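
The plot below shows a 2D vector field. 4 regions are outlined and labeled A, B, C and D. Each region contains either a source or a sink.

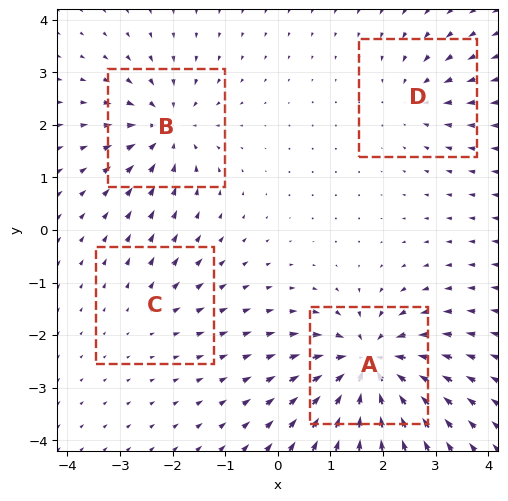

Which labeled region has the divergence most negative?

Divergence at each region's feature centre — A: about -9, B: about -6, C: about +3, D: about -4. Region A is most negative.

A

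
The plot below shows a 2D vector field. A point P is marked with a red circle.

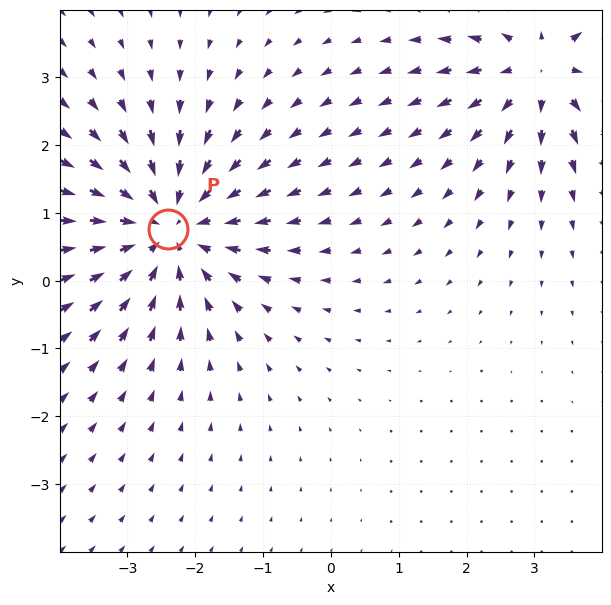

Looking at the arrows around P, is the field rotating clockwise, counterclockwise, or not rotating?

not rotating

Near P at (-2.4, 0.8) the arrows show no circulation. The curl there is ≈0.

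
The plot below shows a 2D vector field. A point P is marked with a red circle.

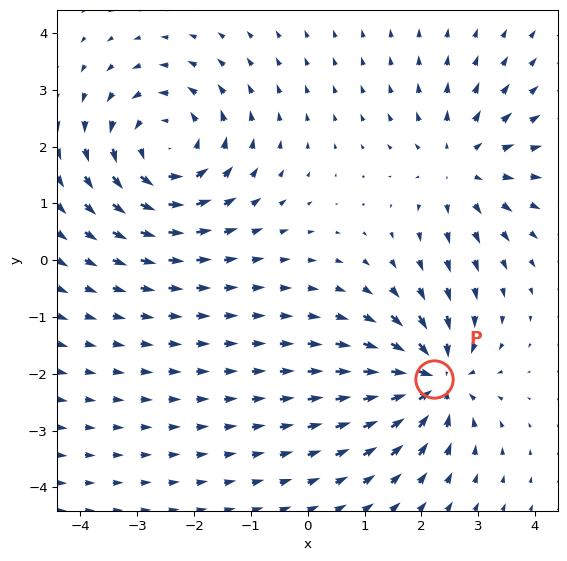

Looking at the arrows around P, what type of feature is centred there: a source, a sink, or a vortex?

sink

At P (2.2, -2.1) the arrows converge inward. Divergence about -6, curl ≈0 — negative divergence with near-zero curl is a sink.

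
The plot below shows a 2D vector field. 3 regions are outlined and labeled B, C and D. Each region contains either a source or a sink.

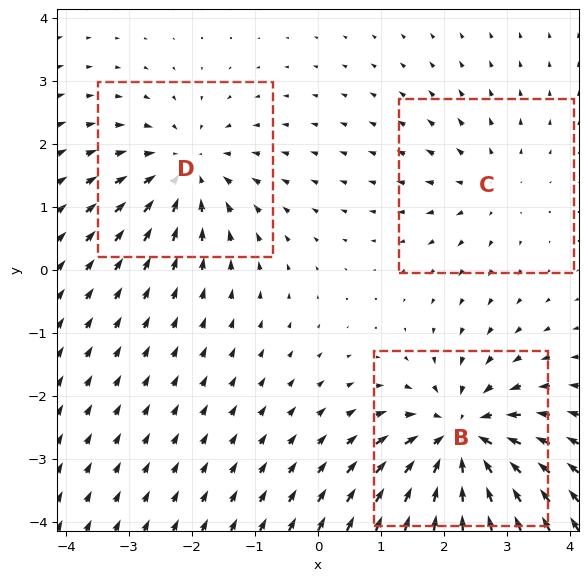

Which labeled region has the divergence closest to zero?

C

Divergence at each region's feature centre — B: about -5, C: about +2, D: about -3. Region C is closest to zero.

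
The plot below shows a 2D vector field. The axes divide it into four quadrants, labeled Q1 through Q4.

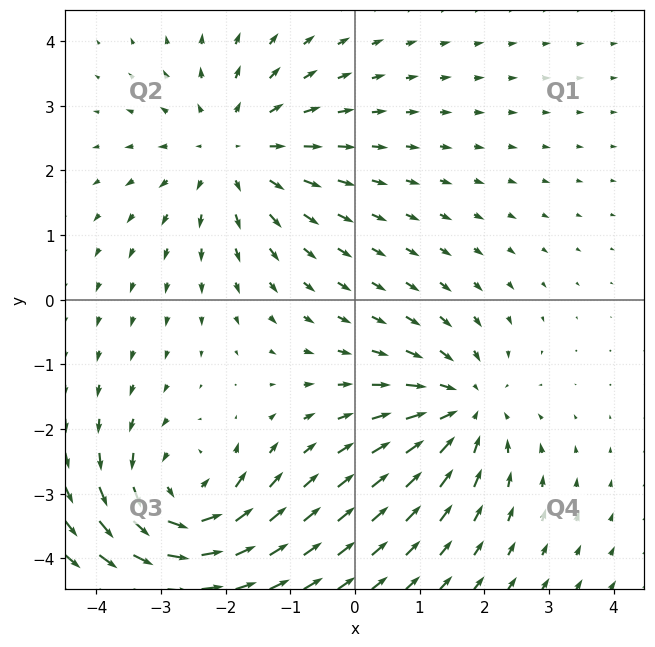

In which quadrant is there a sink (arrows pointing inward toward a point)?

The sink sits at approximately (1.7, -1.7), which lies in quadrant Q4. The divergence there is about -4, negative as expected for a sink.

Q4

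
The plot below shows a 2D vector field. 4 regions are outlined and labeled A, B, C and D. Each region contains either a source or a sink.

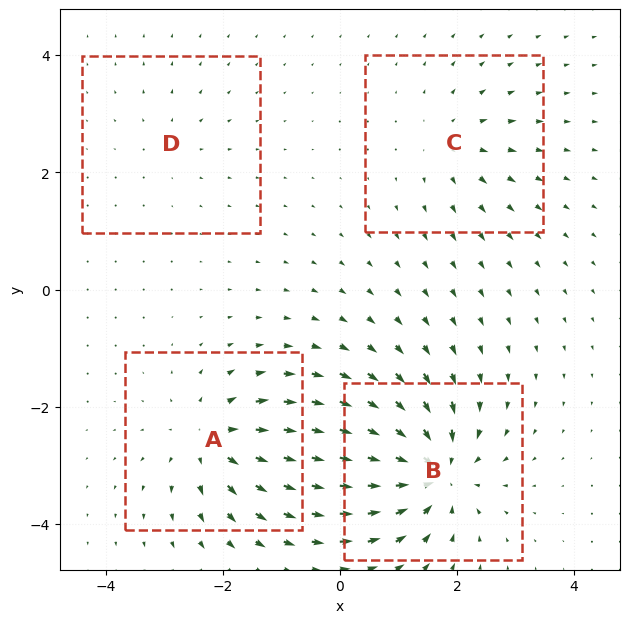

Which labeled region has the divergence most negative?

B

Divergence at each region's feature centre — A: about +6, B: about -8, C: about +4, D: about +2. Region B is most negative.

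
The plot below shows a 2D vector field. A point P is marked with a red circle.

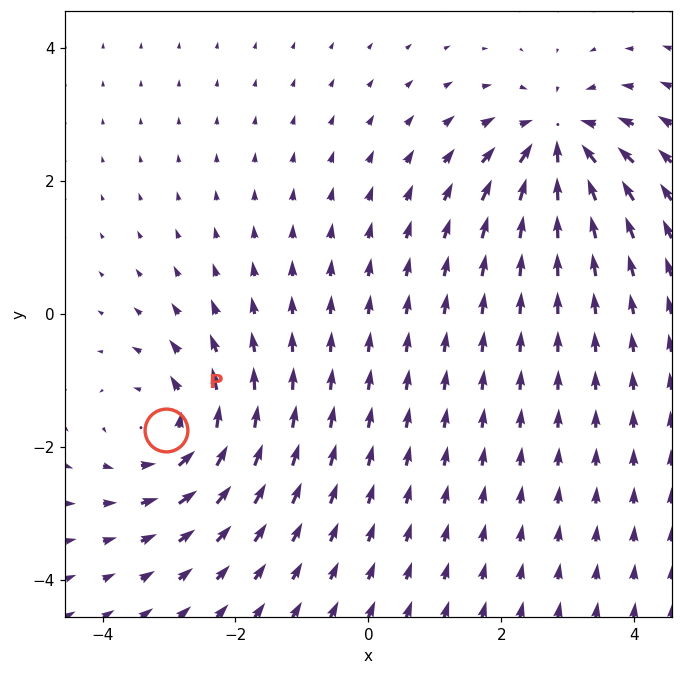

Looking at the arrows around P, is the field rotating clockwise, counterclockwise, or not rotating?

Near P at (-3.0, -1.8) the arrows circulate counterclockwise. The curl (z-component) there is about +5; positive curl means counterclockwise rotation.

counterclockwise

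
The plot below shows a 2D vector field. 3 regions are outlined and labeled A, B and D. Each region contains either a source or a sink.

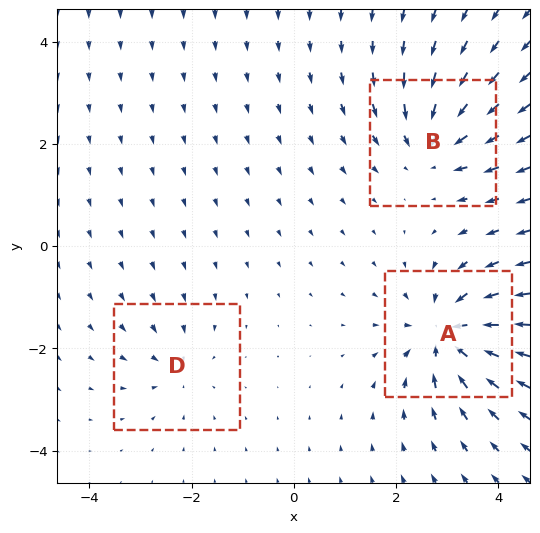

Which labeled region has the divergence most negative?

Divergence at each region's feature centre — A: about -6, B: about -4, D: about -3. Region A is most negative.

A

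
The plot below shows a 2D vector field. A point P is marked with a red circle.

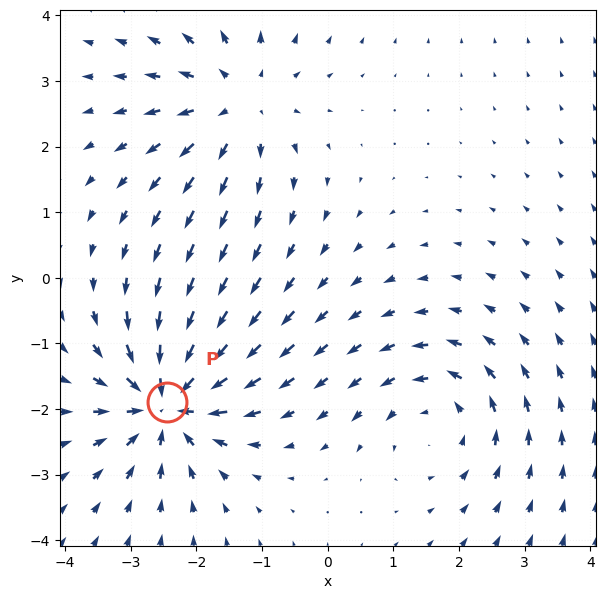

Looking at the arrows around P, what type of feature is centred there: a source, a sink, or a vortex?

At P (-2.4, -1.9) the arrows converge inward. Divergence about -6, curl ≈0 — negative divergence with near-zero curl is a sink.

sink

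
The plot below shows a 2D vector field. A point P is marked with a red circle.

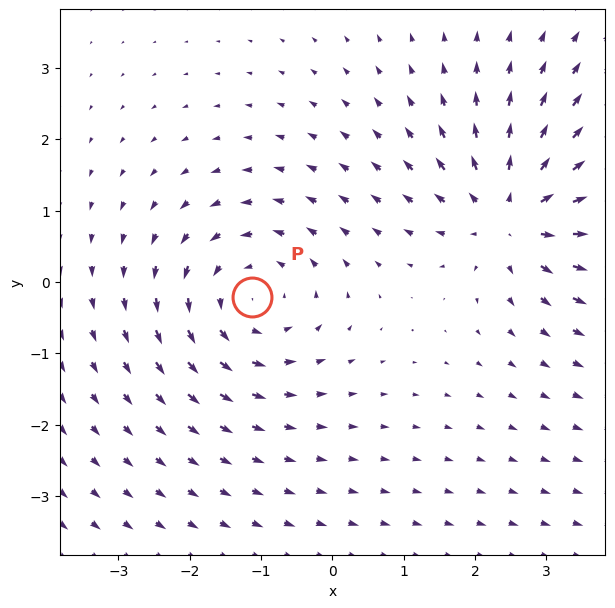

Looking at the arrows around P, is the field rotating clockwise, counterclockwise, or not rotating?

counterclockwise

Near P at (-1.1, -0.2) the arrows circulate counterclockwise. The curl (z-component) there is about +3; positive curl means counterclockwise rotation.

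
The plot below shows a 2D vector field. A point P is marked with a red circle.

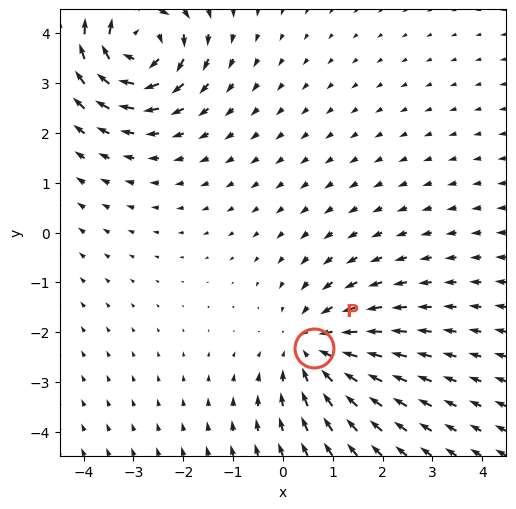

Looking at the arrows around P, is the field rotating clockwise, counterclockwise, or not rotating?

not rotating

Near P at (0.6, -2.3) the arrows show no circulation. The curl there is ≈0.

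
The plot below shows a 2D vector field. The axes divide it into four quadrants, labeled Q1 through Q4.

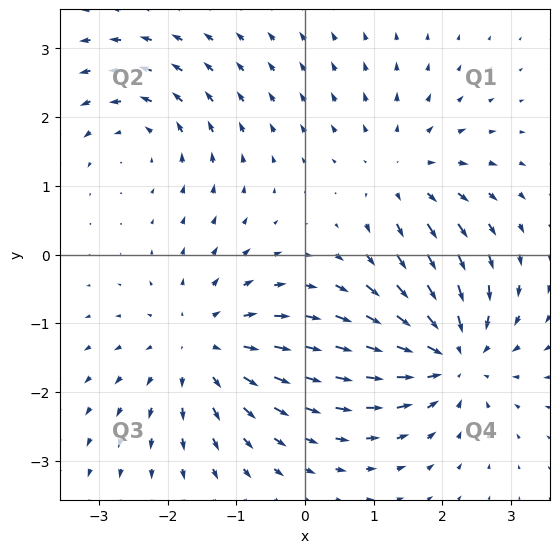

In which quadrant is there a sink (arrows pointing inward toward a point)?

The sink sits at approximately (2.1, -1.4), which lies in quadrant Q4. The divergence there is about -5, negative as expected for a sink.

Q4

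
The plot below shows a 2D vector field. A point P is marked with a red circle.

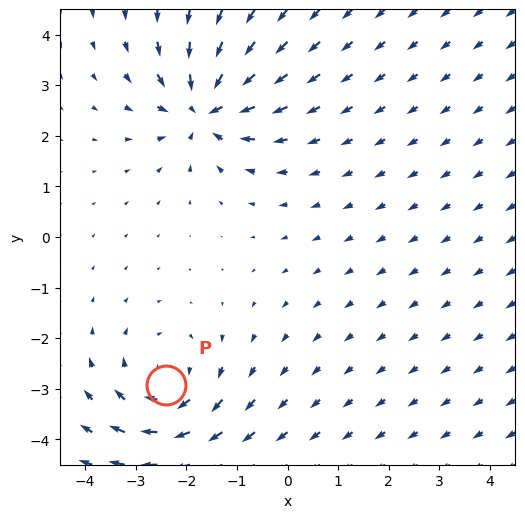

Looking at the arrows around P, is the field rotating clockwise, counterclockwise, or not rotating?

Near P at (-2.4, -2.9) the arrows circulate clockwise. The curl (z-component) there is about -3; negative curl means clockwise rotation.

clockwise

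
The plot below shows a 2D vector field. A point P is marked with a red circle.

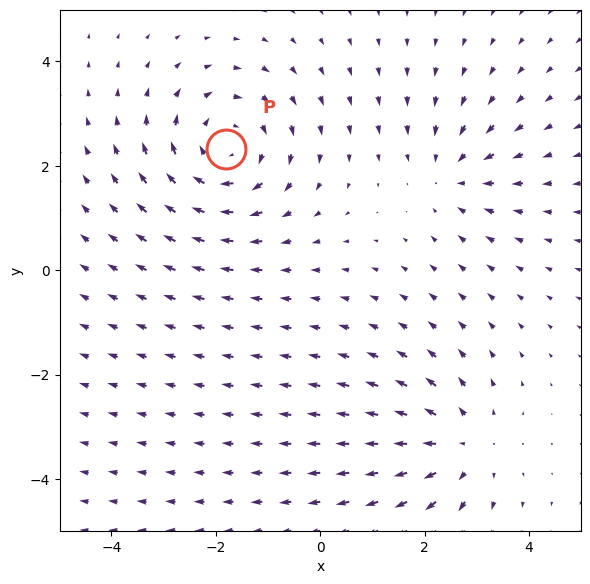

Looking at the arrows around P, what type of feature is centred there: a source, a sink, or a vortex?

At P (-1.8, 2.3) the arrows circulate clockwise. Divergence ≈0, curl about -4 — near-zero divergence with nonzero curl is a vortex.

vortex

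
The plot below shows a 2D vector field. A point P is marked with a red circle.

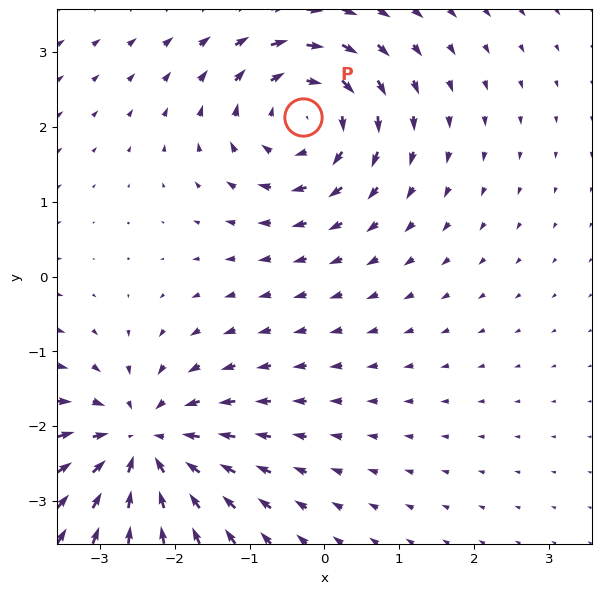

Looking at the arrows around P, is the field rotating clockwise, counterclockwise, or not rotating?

clockwise

Near P at (-0.3, 2.1) the arrows circulate clockwise. The curl (z-component) there is about -4; negative curl means clockwise rotation.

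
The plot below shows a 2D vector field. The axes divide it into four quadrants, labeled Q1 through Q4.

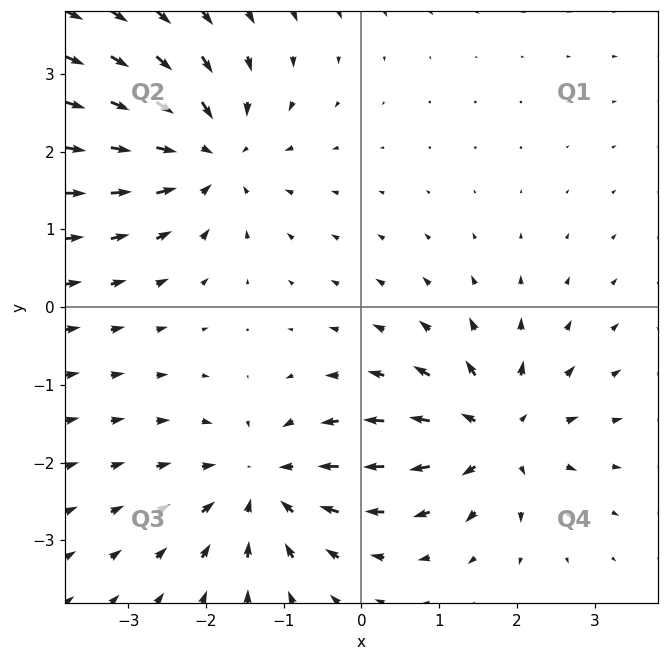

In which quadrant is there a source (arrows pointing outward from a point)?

Q4

The source sits at approximately (1.7, -1.6), which lies in quadrant Q4. The divergence there is about +5, positive as expected for a source.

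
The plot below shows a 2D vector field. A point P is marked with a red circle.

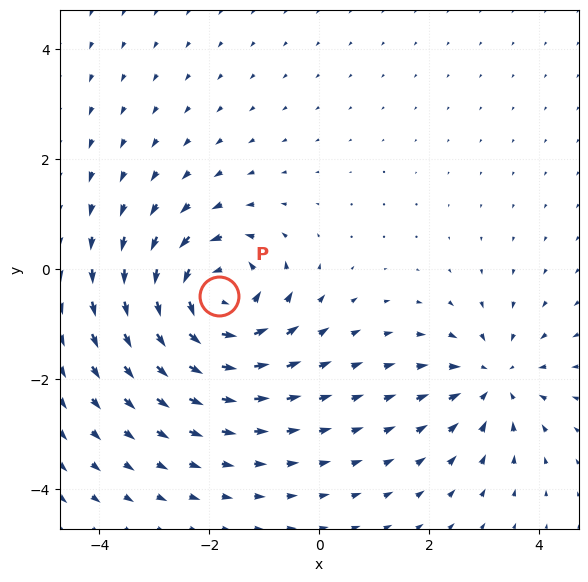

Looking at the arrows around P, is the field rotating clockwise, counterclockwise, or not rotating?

Near P at (-1.8, -0.5) the arrows circulate counterclockwise. The curl (z-component) there is about +5; positive curl means counterclockwise rotation.

counterclockwise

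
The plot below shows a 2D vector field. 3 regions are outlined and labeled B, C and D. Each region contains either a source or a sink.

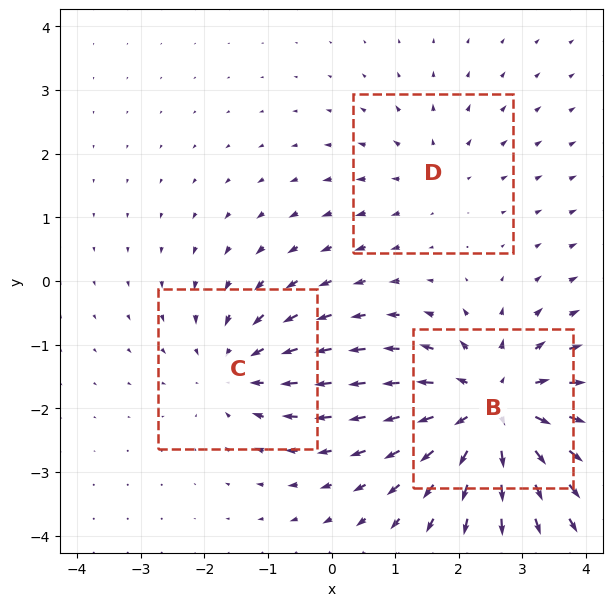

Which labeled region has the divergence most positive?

Divergence at each region's feature centre — B: about +5, C: about -3, D: about +2. Region B is most positive.

B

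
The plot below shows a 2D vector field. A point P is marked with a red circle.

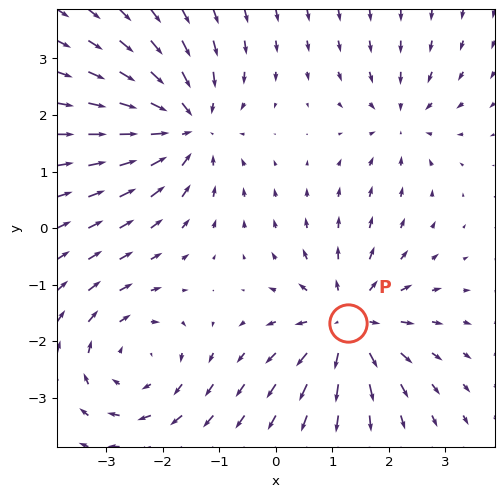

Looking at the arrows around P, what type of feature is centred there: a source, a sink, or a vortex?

source

At P (1.3, -1.7) the arrows spread outward. Divergence about +5, curl ≈0 — positive divergence with near-zero curl is a source.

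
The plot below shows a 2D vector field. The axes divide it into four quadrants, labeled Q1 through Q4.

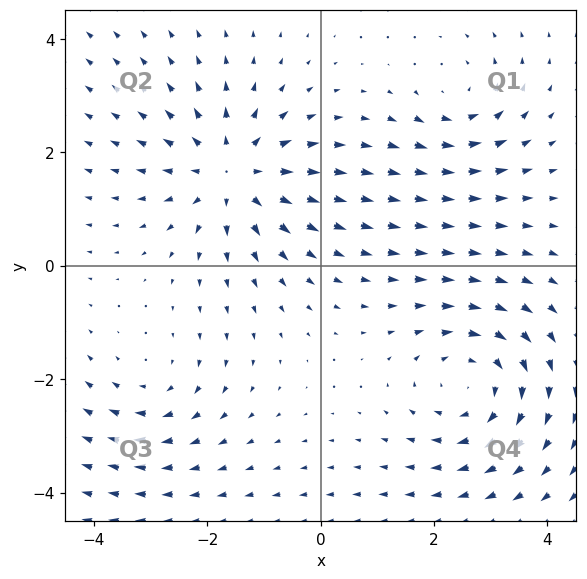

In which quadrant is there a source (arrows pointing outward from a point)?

The source sits at approximately (-1.5, 1.6), which lies in quadrant Q2. The divergence there is about +5, positive as expected for a source.

Q2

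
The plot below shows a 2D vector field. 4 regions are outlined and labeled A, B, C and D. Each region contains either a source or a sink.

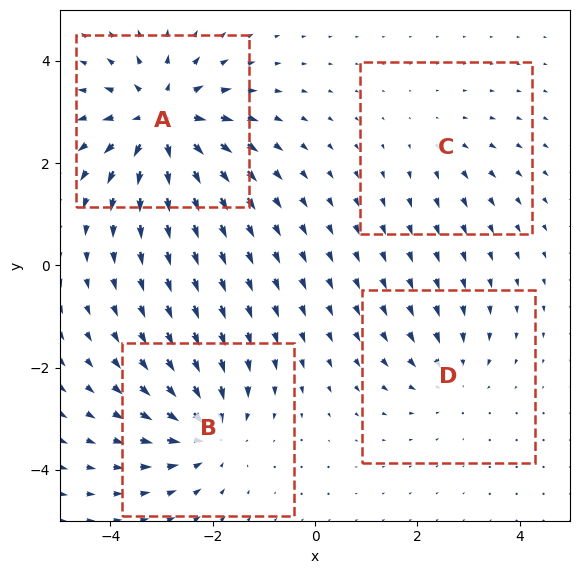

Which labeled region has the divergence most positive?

A

Divergence at each region's feature centre — A: about +7, B: about -5, C: about +2, D: about -3. Region A is most positive.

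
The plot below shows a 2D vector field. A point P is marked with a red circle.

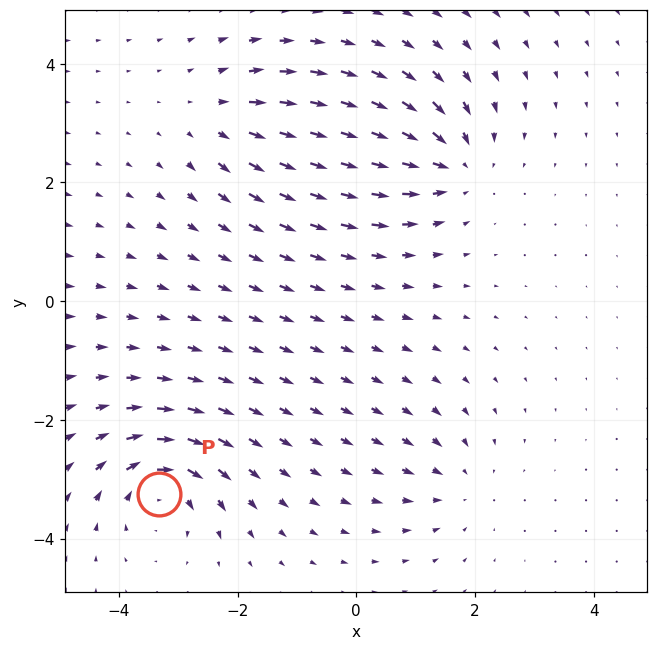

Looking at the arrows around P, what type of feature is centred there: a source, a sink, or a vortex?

At P (-3.3, -3.2) the arrows circulate clockwise. Divergence ≈0, curl about -6 — near-zero divergence with nonzero curl is a vortex.

vortex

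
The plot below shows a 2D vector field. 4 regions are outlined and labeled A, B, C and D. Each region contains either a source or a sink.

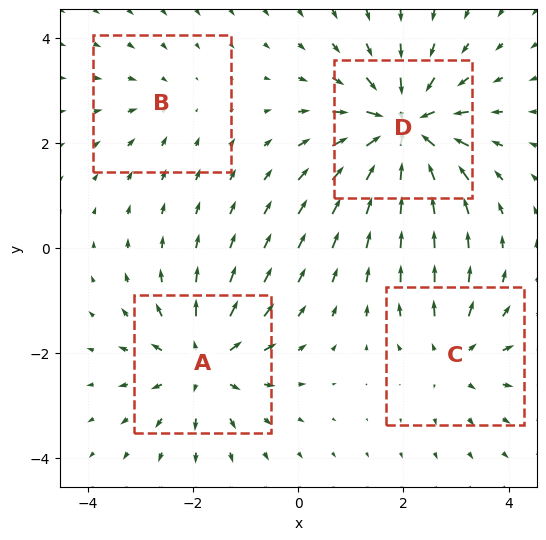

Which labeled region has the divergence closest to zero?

B

Divergence at each region's feature centre — A: about +5, B: about -2, C: about +4, D: about -8. Region B is closest to zero.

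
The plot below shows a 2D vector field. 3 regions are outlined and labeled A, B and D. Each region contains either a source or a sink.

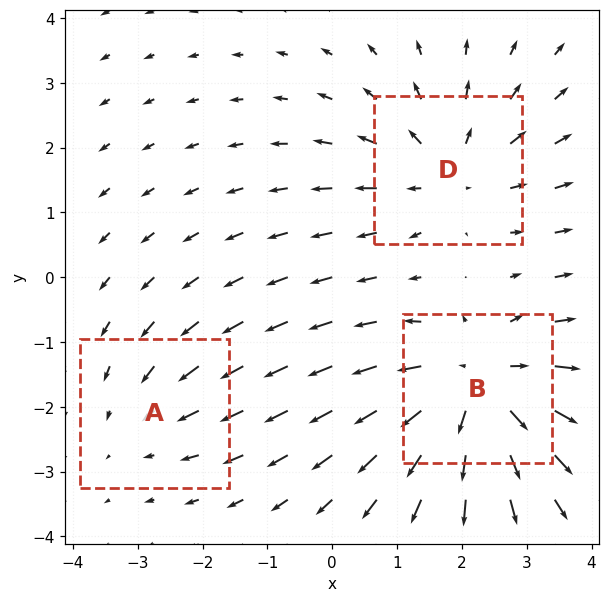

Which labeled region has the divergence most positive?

B

Divergence at each region's feature centre — A: about -2, B: about +4, D: about +3. Region B is most positive.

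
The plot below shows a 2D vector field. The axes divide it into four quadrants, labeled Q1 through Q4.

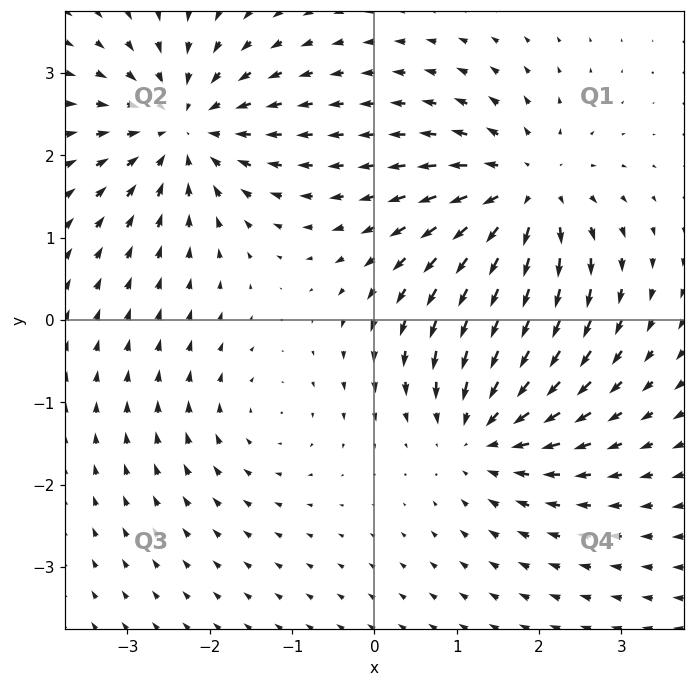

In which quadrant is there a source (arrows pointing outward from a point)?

The source sits at approximately (1.8, 1.5), which lies in quadrant Q1. The divergence there is about +6, positive as expected for a source.

Q1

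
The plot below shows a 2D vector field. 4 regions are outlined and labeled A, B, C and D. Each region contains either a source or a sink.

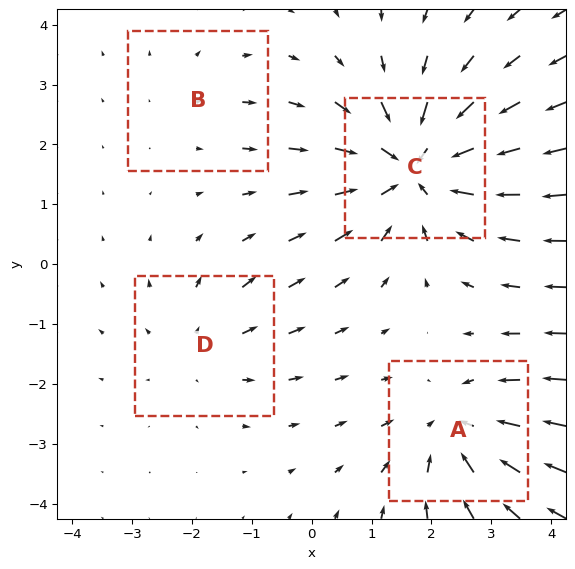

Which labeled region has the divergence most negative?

Divergence at each region's feature centre — A: about -4, B: about +2, C: about -6, D: about +3. Region C is most negative.

C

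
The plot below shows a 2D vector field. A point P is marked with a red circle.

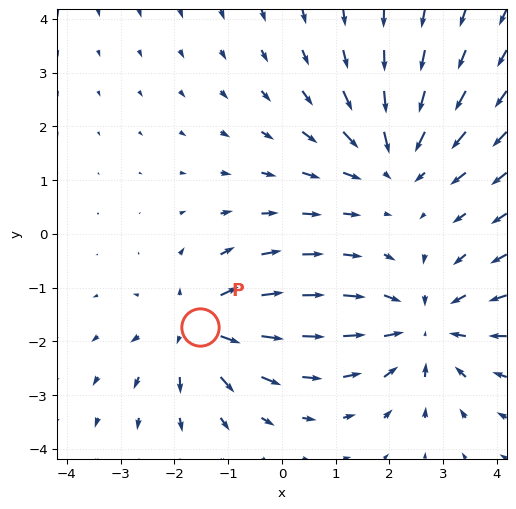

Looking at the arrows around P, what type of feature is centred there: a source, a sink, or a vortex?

At P (-1.5, -1.7) the arrows spread outward. Divergence about +4, curl ≈0 — positive divergence with near-zero curl is a source.

source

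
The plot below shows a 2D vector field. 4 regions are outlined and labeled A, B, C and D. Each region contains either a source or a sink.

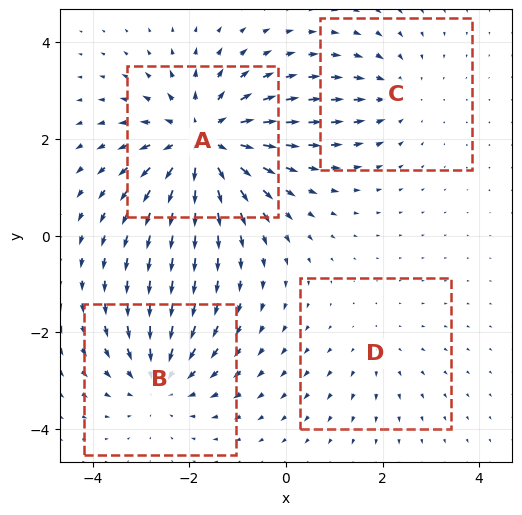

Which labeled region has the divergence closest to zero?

Divergence at each region's feature centre — A: about +6, B: about -4, C: about -3, D: about +2. Region D is closest to zero.

D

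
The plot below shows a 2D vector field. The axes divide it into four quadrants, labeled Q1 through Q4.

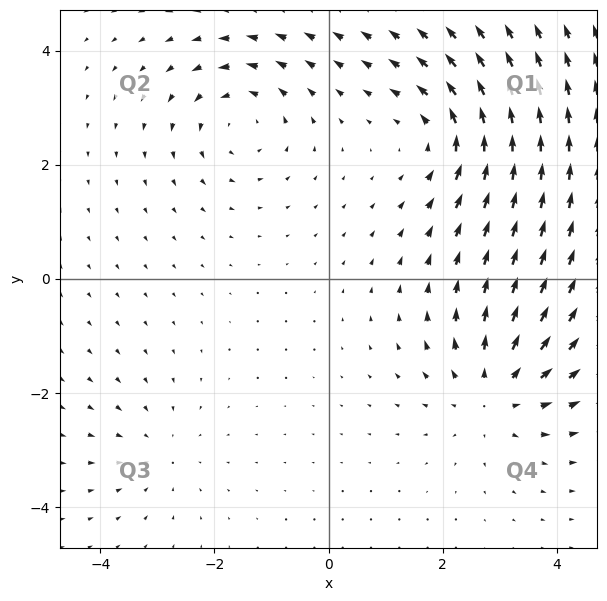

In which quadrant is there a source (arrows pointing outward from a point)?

The source sits at approximately (2.9, -2.0), which lies in quadrant Q4. The divergence there is about +4, positive as expected for a source.

Q4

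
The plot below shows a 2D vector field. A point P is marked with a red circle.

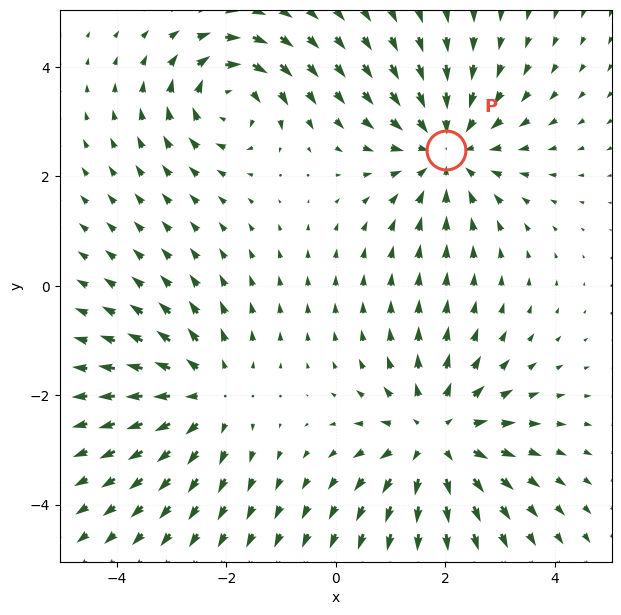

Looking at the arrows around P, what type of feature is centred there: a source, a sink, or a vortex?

sink

At P (2.0, 2.5) the arrows converge inward. Divergence about -4, curl ≈0 — negative divergence with near-zero curl is a sink.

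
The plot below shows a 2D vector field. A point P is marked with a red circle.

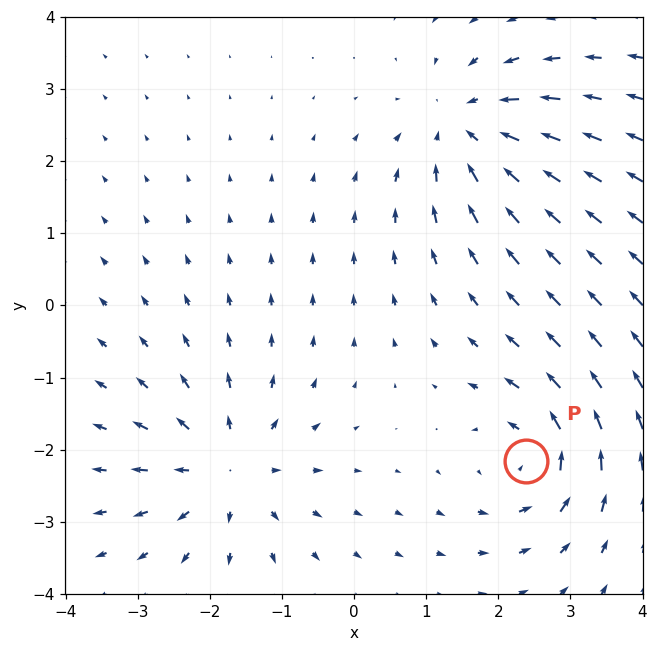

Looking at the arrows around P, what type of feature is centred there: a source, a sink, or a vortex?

At P (2.4, -2.2) the arrows circulate counterclockwise. Divergence ≈0, curl about +5 — near-zero divergence with nonzero curl is a vortex.

vortex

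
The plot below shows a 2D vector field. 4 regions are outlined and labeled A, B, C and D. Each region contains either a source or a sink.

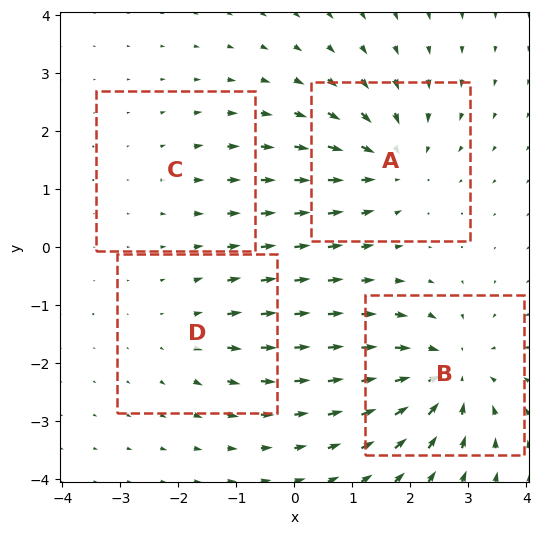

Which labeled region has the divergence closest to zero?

C

Divergence at each region's feature centre — A: about -5, B: about -6, C: about +2, D: about +3. Region C is closest to zero.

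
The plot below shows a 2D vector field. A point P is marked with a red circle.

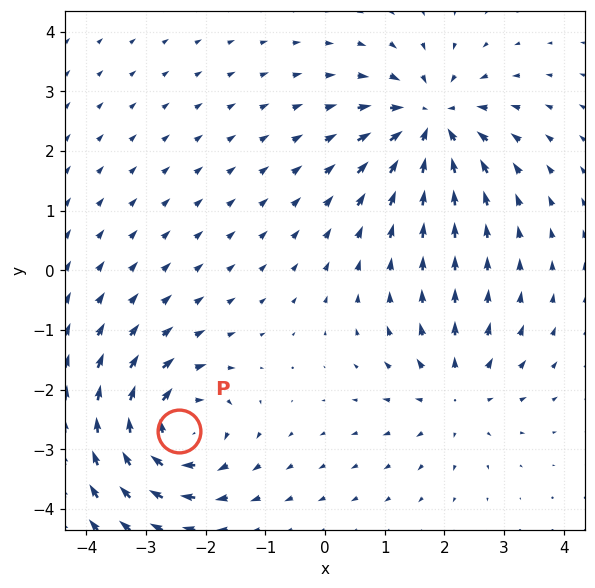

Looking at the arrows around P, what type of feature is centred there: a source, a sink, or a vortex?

At P (-2.5, -2.7) the arrows circulate clockwise. Divergence ≈0, curl about -5 — near-zero divergence with nonzero curl is a vortex.

vortex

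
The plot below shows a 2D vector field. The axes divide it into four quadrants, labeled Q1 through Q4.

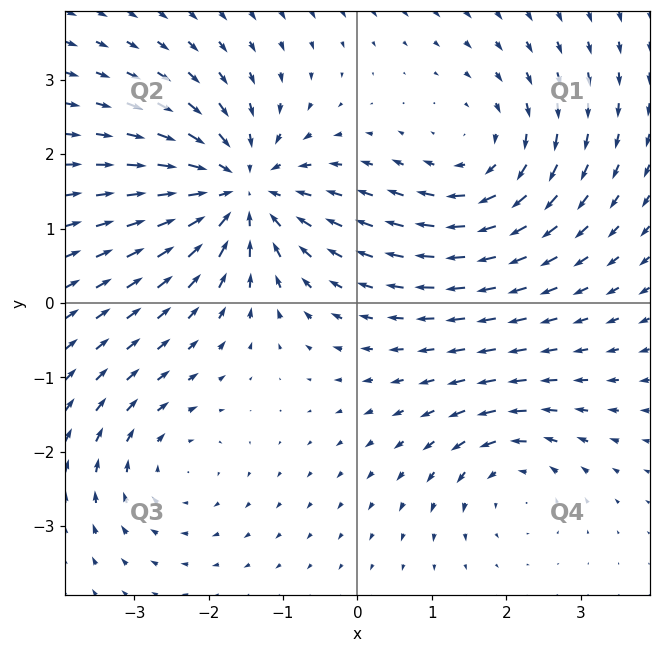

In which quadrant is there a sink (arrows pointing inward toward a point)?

The sink sits at approximately (-1.6, 1.5), which lies in quadrant Q2. The divergence there is about -6, negative as expected for a sink.

Q2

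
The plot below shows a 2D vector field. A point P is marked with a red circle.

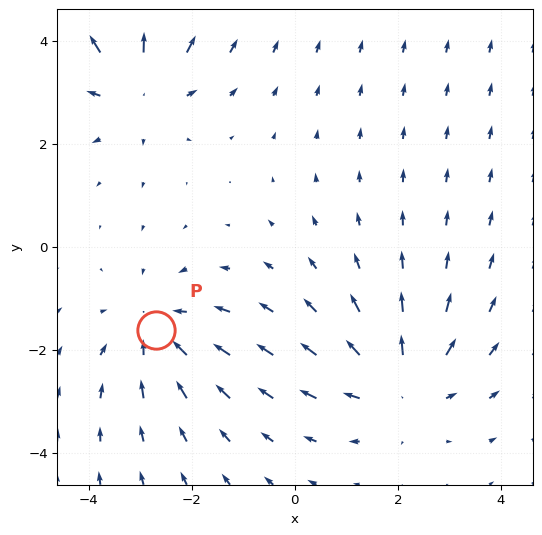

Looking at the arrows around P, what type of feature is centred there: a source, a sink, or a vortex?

sink

At P (-2.7, -1.6) the arrows converge inward. Divergence about -3, curl ≈0 — negative divergence with near-zero curl is a sink.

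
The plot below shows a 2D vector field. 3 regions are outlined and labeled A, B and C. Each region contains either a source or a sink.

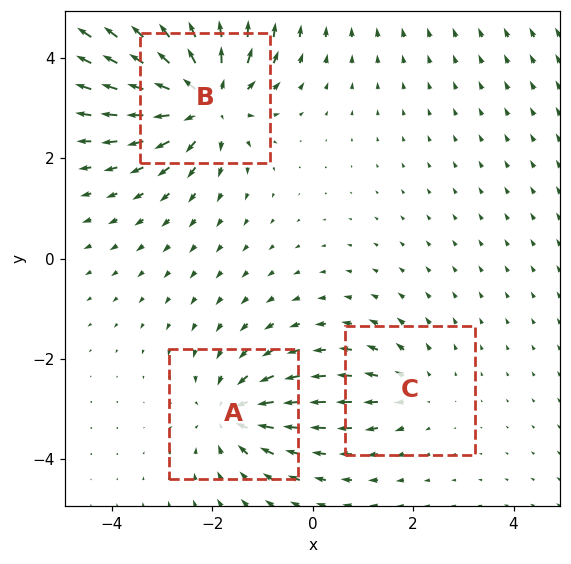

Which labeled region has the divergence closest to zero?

Divergence at each region's feature centre — A: about -3, B: about +5, C: about +2. Region C is closest to zero.

C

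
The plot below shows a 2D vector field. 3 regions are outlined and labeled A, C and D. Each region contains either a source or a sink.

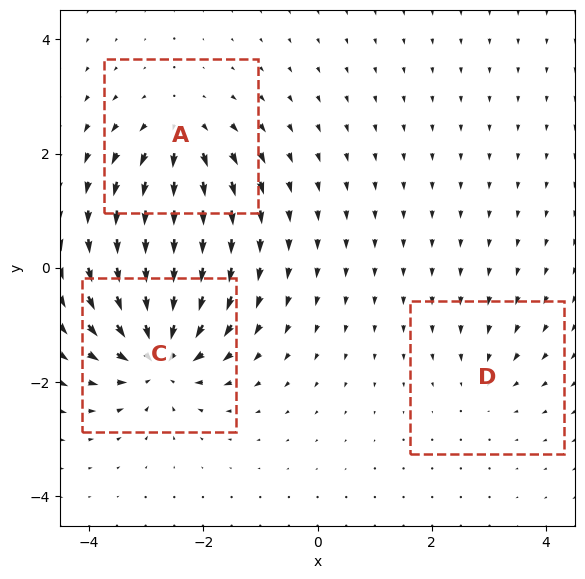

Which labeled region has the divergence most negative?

Divergence at each region's feature centre — A: about +4, C: about -7, D: about -2. Region C is most negative.

C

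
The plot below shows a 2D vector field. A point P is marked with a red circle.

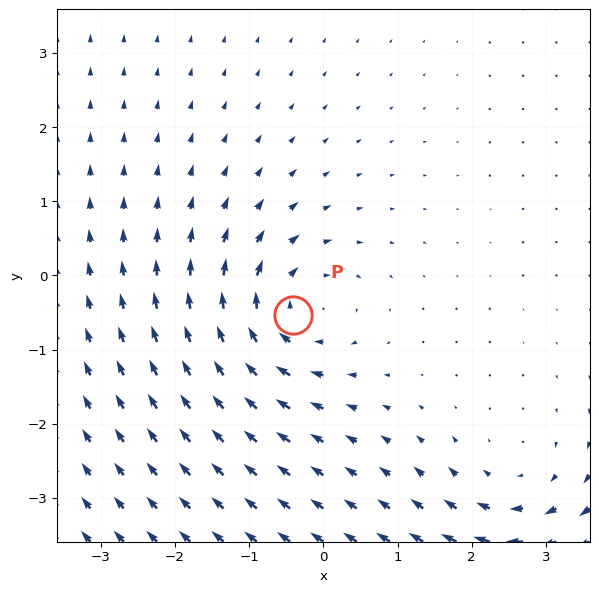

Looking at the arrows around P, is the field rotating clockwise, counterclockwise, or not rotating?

clockwise

Near P at (-0.4, -0.5) the arrows circulate clockwise. The curl (z-component) there is about -5; negative curl means clockwise rotation.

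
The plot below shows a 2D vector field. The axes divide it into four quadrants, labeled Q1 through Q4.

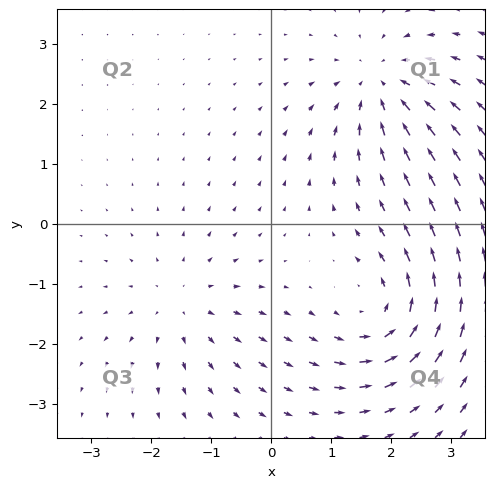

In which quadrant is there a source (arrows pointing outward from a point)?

Q3

The source sits at approximately (-1.5, -1.4), which lies in quadrant Q3. The divergence there is about +3, positive as expected for a source.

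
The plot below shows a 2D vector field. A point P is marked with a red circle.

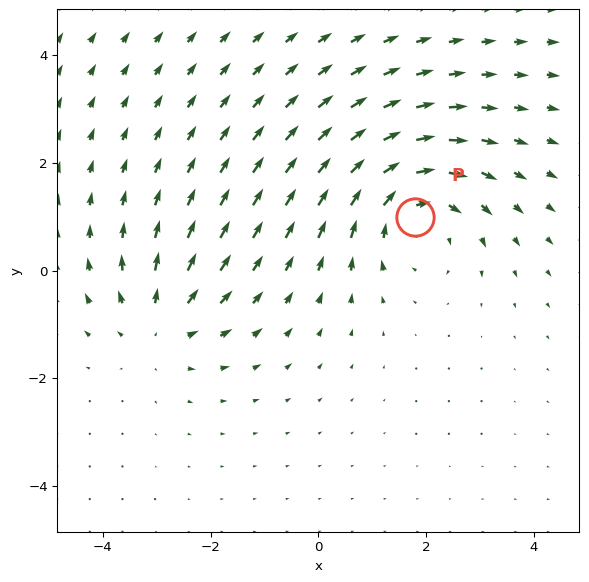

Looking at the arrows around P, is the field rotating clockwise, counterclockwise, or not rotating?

Near P at (1.8, 1.0) the arrows circulate clockwise. The curl (z-component) there is about -3; negative curl means clockwise rotation.

clockwise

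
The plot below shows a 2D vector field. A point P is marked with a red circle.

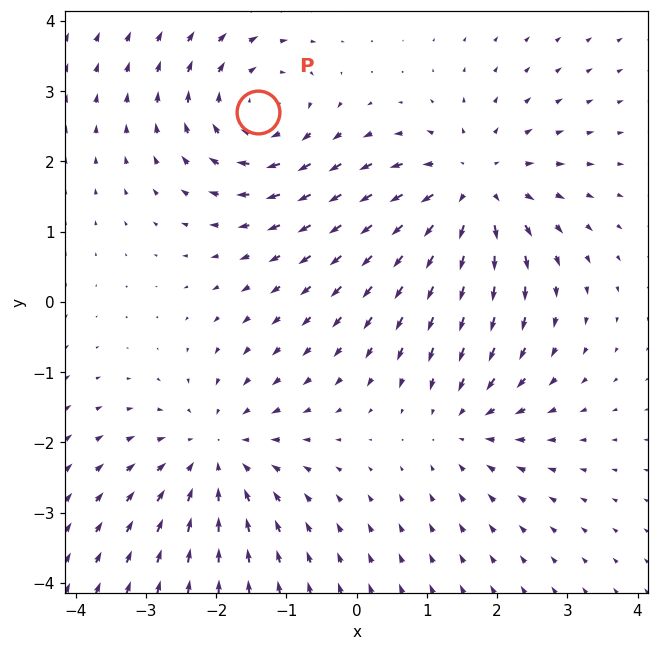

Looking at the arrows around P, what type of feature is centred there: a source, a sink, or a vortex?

vortex

At P (-1.4, 2.7) the arrows circulate clockwise. Divergence ≈0, curl about -4 — near-zero divergence with nonzero curl is a vortex.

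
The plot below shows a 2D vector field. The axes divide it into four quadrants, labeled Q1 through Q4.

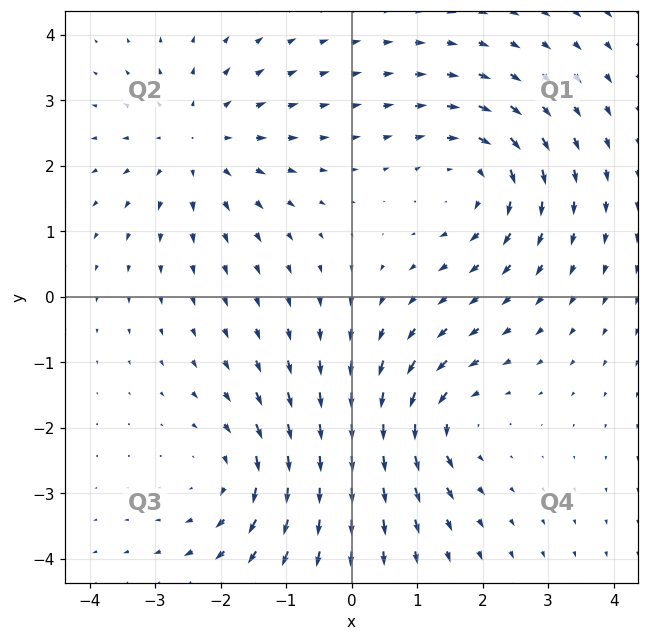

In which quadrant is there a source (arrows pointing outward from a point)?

Q2

The source sits at approximately (-2.4, 2.4), which lies in quadrant Q2. The divergence there is about +4, positive as expected for a source.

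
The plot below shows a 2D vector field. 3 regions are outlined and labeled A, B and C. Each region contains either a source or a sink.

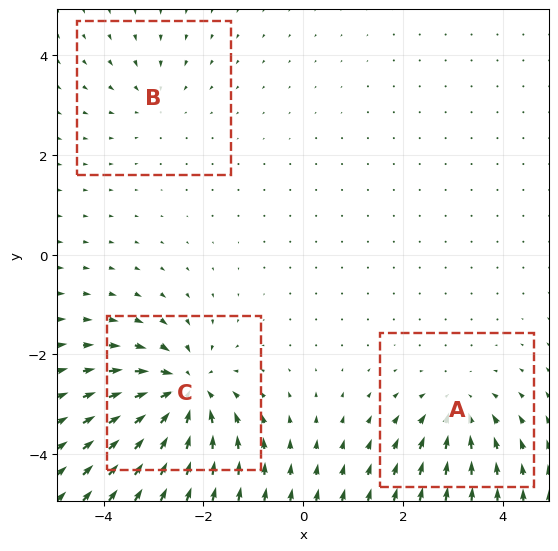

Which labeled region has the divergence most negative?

Divergence at each region's feature centre — A: about -3, B: about -2, C: about -6. Region C is most negative.

C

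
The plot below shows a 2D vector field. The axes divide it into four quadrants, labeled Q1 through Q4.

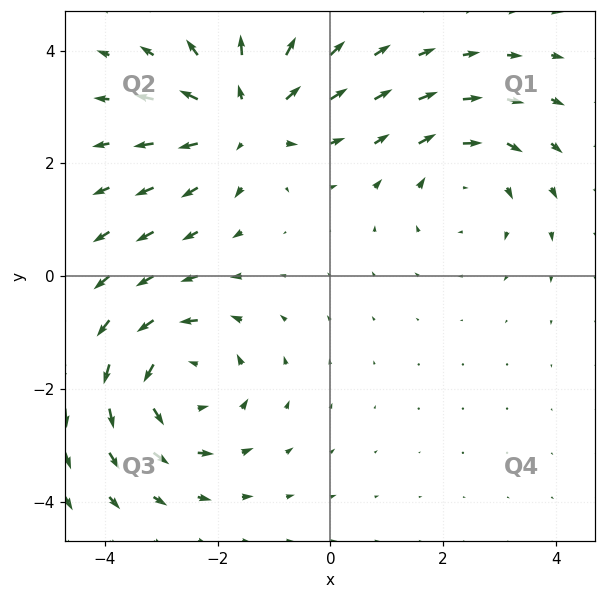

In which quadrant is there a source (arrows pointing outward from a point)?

The source sits at approximately (-1.5, 2.8), which lies in quadrant Q2. The divergence there is about +4, positive as expected for a source.

Q2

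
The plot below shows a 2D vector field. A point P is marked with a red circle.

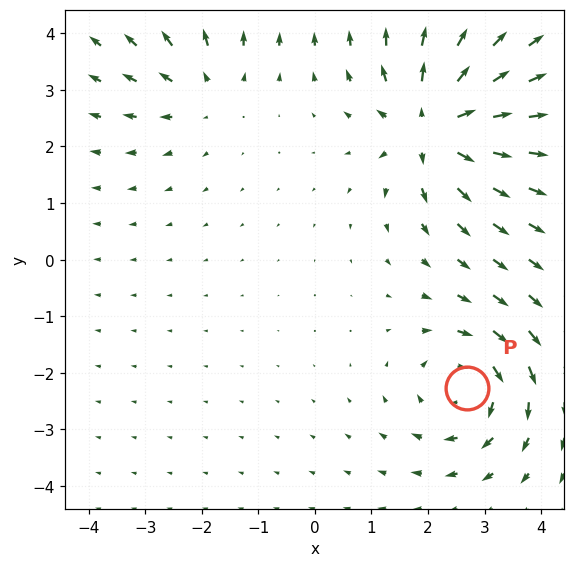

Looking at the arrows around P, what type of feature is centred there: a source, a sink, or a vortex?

At P (2.7, -2.3) the arrows circulate clockwise. Divergence ≈0, curl about -5 — near-zero divergence with nonzero curl is a vortex.

vortex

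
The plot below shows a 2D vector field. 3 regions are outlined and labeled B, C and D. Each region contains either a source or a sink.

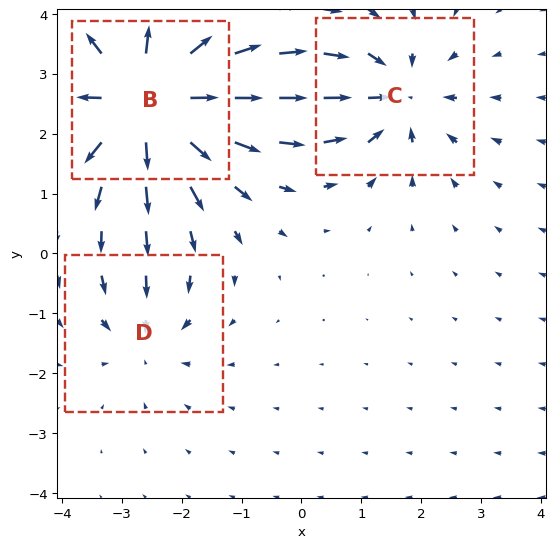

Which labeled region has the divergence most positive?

B

Divergence at each region's feature centre — B: about +6, C: about -4, D: about -3. Region B is most positive.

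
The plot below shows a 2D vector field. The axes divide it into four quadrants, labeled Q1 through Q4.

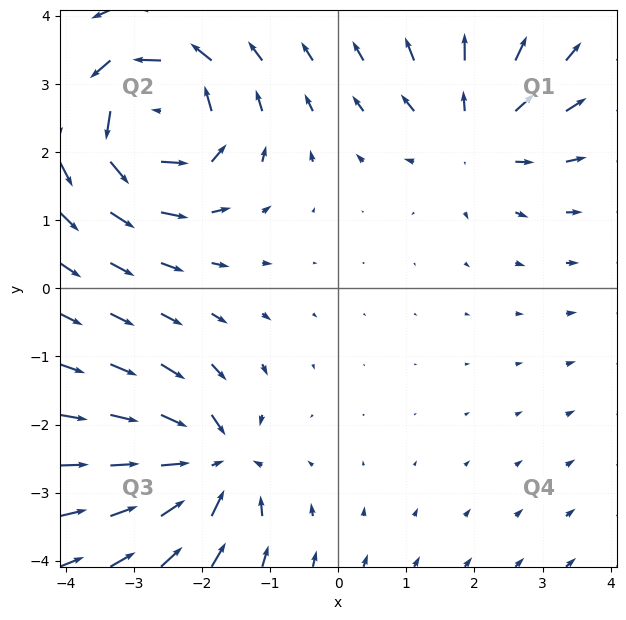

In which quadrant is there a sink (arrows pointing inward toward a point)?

Q3

The sink sits at approximately (-1.9, -2.6), which lies in quadrant Q3. The divergence there is about -5, negative as expected for a sink.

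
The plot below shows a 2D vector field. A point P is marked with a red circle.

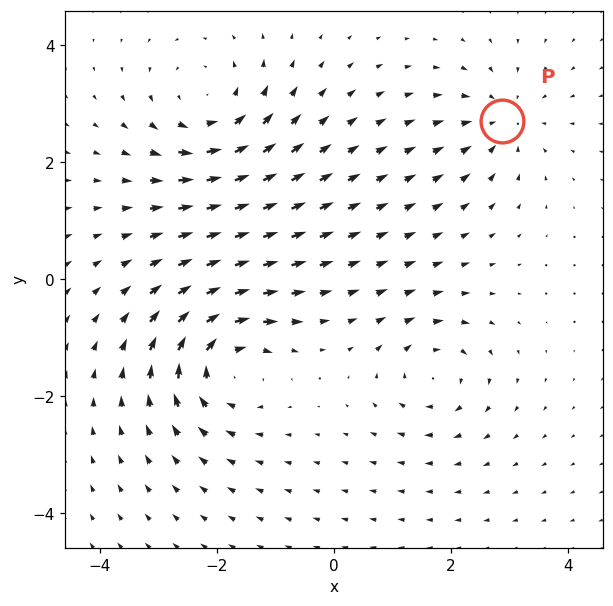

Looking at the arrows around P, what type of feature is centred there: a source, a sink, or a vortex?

At P (2.9, 2.7) the arrows converge inward. Divergence about -4, curl ≈0 — negative divergence with near-zero curl is a sink.

sink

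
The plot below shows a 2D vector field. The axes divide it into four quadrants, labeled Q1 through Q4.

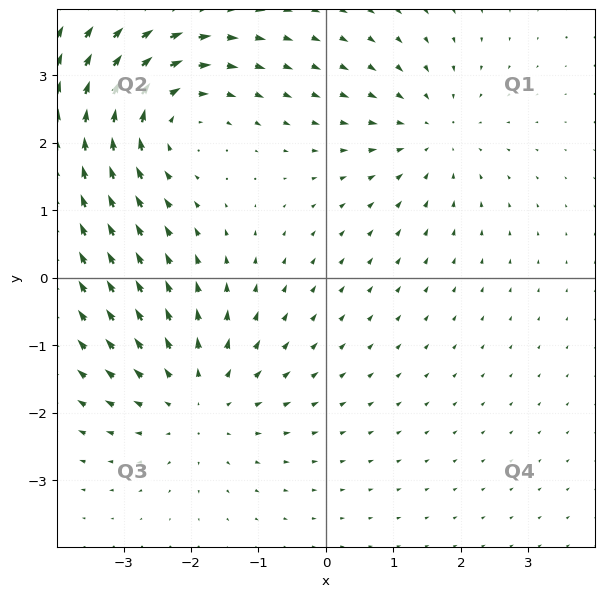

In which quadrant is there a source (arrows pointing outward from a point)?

Q3

The source sits at approximately (-1.9, -1.8), which lies in quadrant Q3. The divergence there is about +3, positive as expected for a source.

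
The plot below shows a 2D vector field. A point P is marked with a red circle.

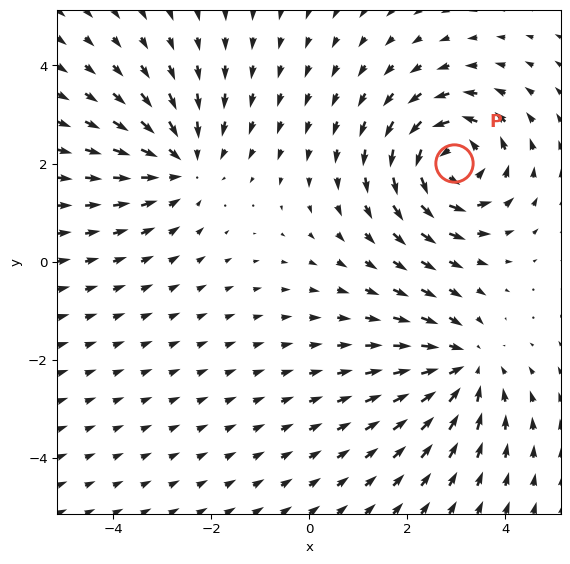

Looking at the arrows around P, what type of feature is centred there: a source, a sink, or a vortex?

At P (3.0, 2.0) the arrows circulate counterclockwise. Divergence ≈0, curl about +6 — near-zero divergence with nonzero curl is a vortex.

vortex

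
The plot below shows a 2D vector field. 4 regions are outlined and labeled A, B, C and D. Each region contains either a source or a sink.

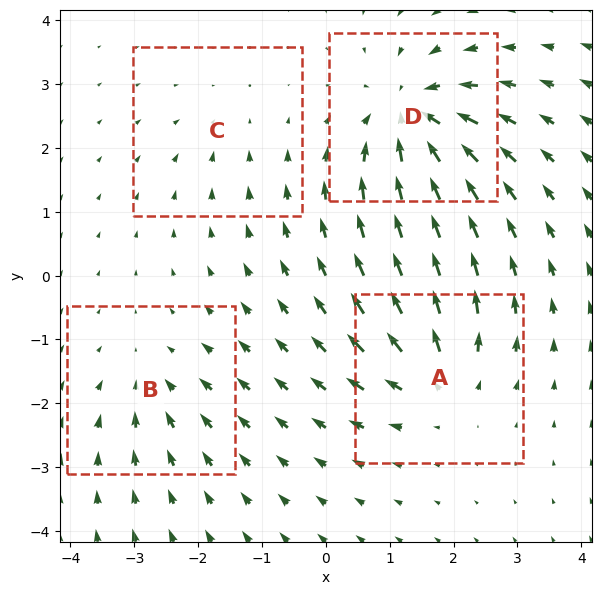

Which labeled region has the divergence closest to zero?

C

Divergence at each region's feature centre — A: about +6, B: about -4, C: about -2, D: about -8. Region C is closest to zero.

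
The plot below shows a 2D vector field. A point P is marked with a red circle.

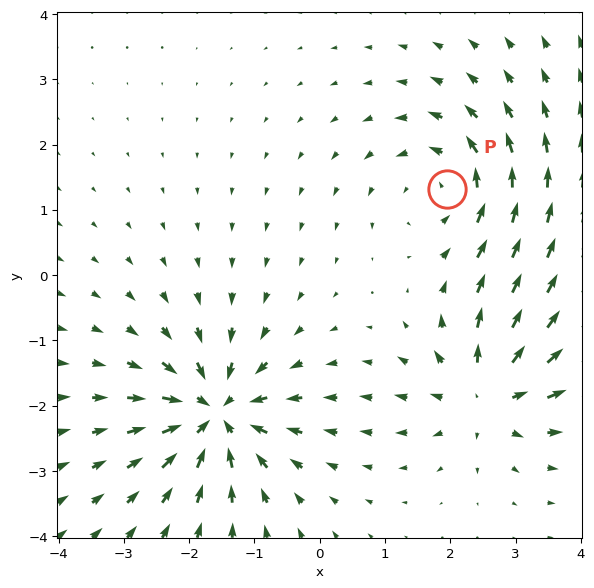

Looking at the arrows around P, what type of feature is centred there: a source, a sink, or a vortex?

At P (2.0, 1.3) the arrows circulate counterclockwise. Divergence ≈0, curl about +3 — near-zero divergence with nonzero curl is a vortex.

vortex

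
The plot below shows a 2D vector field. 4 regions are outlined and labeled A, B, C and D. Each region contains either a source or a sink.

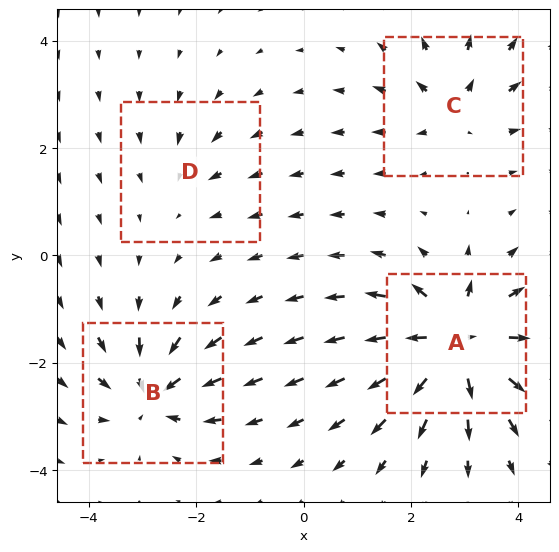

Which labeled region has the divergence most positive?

A

Divergence at each region's feature centre — A: about +9, B: about -6, C: about +4, D: about -2. Region A is most positive.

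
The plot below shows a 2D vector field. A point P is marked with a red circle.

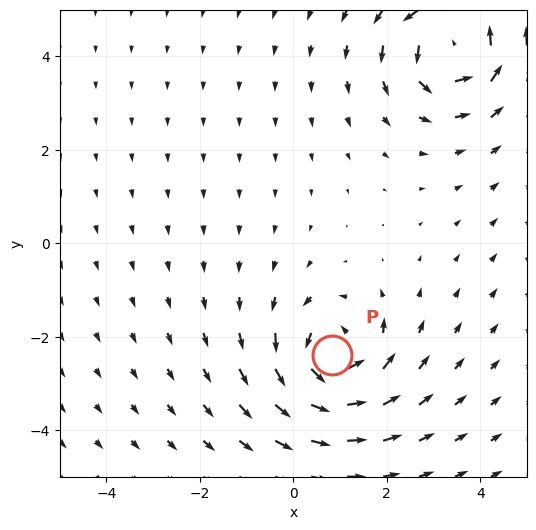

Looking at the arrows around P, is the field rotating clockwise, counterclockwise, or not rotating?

Near P at (0.8, -2.4) the arrows circulate counterclockwise. The curl (z-component) there is about +6; positive curl means counterclockwise rotation.

counterclockwise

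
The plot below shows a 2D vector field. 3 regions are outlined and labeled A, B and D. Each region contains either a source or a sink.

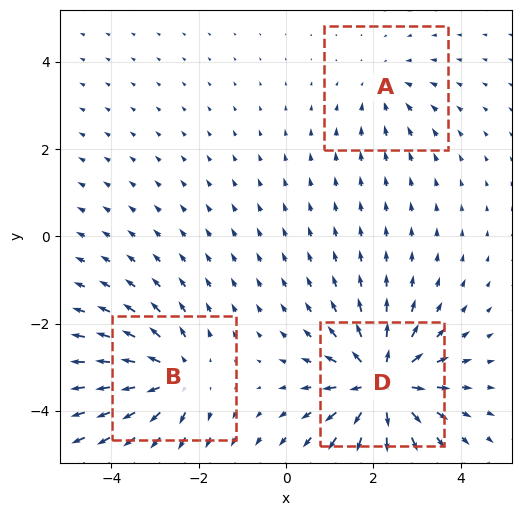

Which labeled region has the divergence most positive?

Divergence at each region's feature centre — A: about -2, B: about +4, D: about +5. Region D is most positive.

D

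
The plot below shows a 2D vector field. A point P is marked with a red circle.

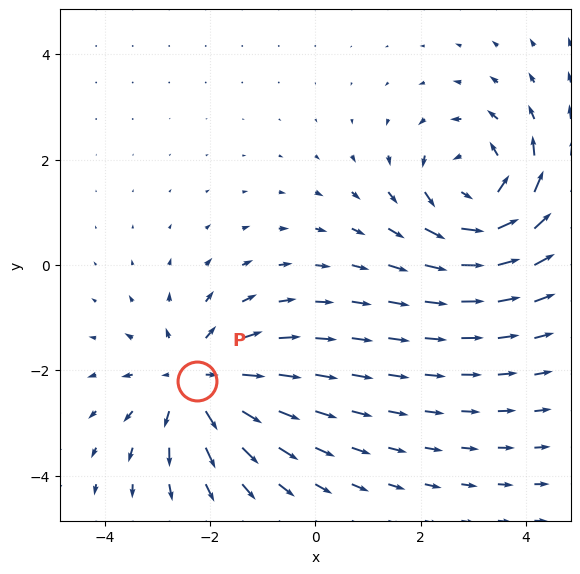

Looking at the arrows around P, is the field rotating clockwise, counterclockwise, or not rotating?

Near P at (-2.3, -2.2) the arrows show no circulation. The curl there is ≈0.

not rotating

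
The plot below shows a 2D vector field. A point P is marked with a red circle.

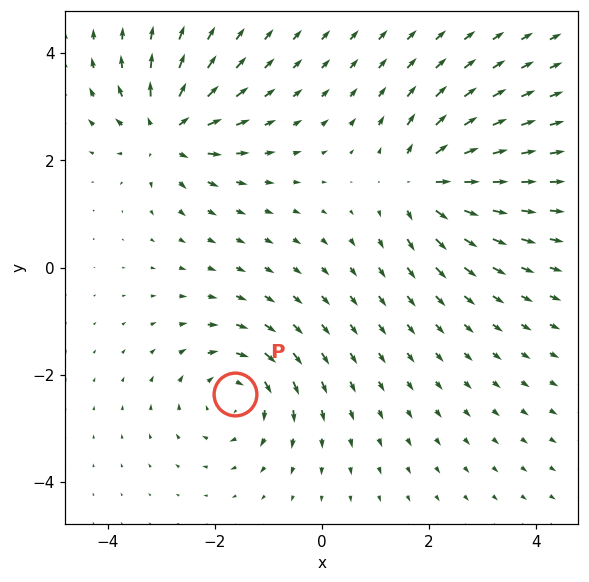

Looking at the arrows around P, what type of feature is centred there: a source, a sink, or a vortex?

At P (-1.6, -2.4) the arrows circulate clockwise. Divergence ≈0, curl about -5 — near-zero divergence with nonzero curl is a vortex.

vortex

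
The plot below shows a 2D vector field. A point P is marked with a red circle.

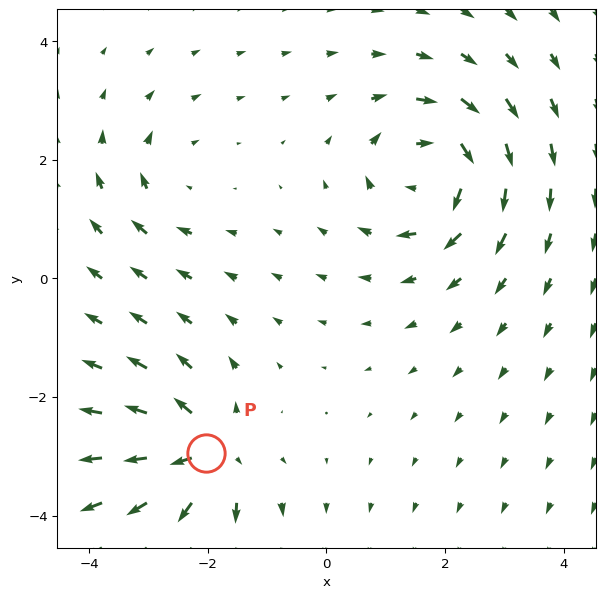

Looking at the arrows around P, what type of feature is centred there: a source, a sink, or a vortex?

source

At P (-2.0, -2.9) the arrows spread outward. Divergence about +6, curl ≈0 — positive divergence with near-zero curl is a source.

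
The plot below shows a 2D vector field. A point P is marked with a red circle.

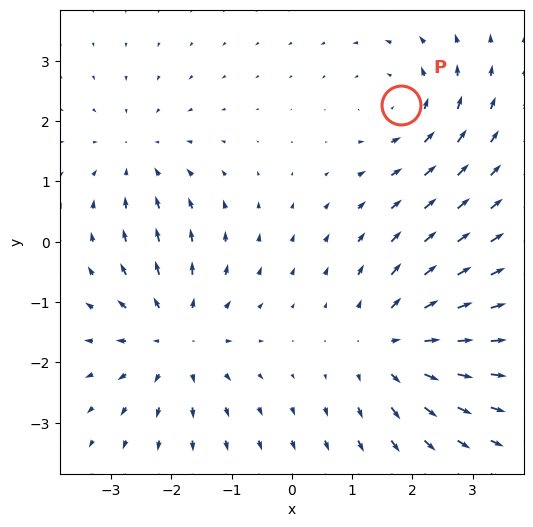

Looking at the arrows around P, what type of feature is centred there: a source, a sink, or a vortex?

At P (1.8, 2.3) the arrows circulate counterclockwise. Divergence ≈0, curl about +3 — near-zero divergence with nonzero curl is a vortex.

vortex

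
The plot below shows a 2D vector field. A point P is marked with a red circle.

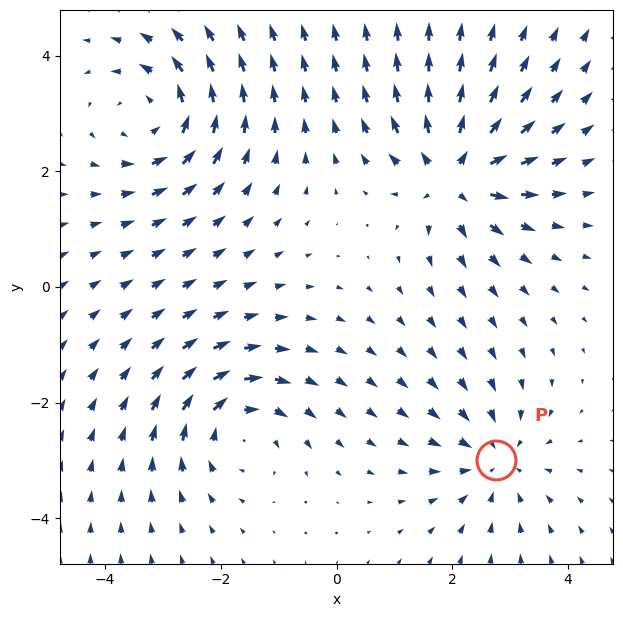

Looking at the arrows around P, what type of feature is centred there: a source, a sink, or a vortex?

sink

At P (2.8, -3.0) the arrows converge inward. Divergence about -4, curl ≈0 — negative divergence with near-zero curl is a sink.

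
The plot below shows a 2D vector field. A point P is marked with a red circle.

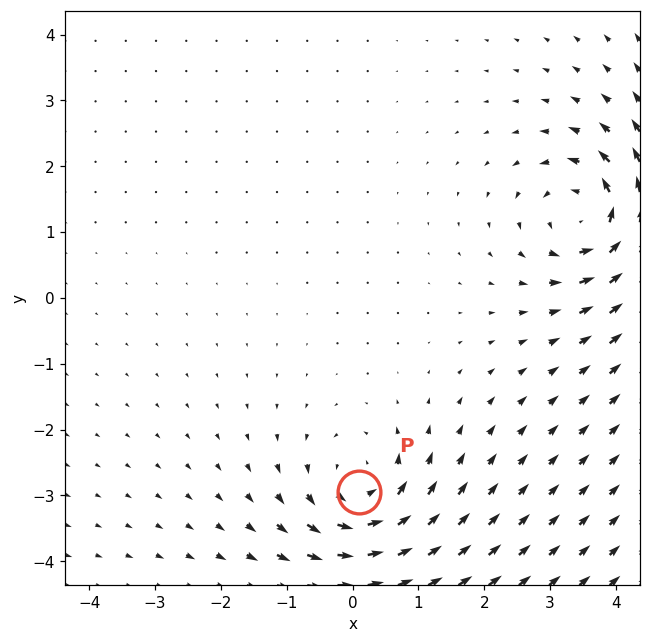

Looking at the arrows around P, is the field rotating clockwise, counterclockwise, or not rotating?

counterclockwise

Near P at (0.1, -2.9) the arrows circulate counterclockwise. The curl (z-component) there is about +4; positive curl means counterclockwise rotation.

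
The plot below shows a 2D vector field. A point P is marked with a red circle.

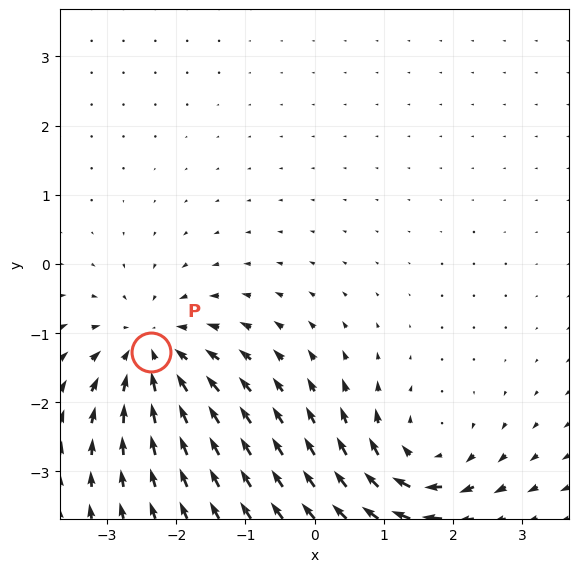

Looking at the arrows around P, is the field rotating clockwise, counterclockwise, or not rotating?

Near P at (-2.4, -1.3) the arrows show no circulation. The curl there is ≈0.

not rotating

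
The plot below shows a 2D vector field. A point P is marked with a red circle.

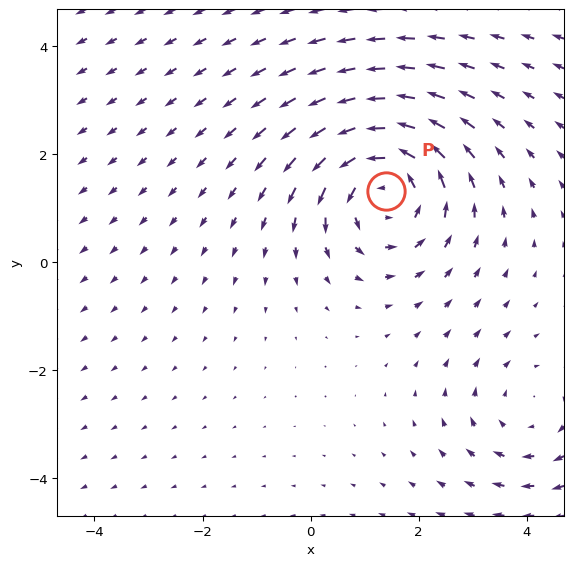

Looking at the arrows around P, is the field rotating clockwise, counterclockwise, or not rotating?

Near P at (1.4, 1.3) the arrows circulate counterclockwise. The curl (z-component) there is about +4; positive curl means counterclockwise rotation.

counterclockwise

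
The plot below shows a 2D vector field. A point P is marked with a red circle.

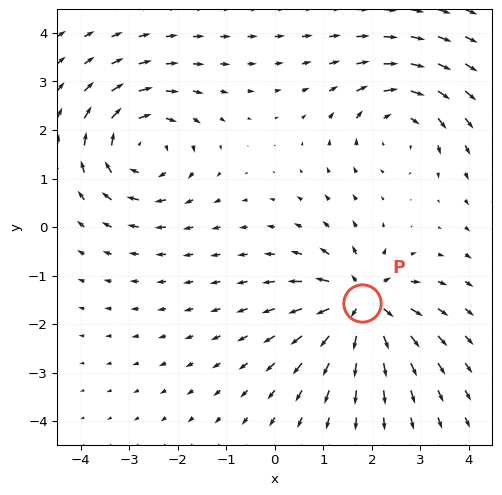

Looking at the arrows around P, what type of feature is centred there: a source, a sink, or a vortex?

At P (1.8, -1.6) the arrows spread outward. Divergence about +6, curl ≈0 — positive divergence with near-zero curl is a source.

source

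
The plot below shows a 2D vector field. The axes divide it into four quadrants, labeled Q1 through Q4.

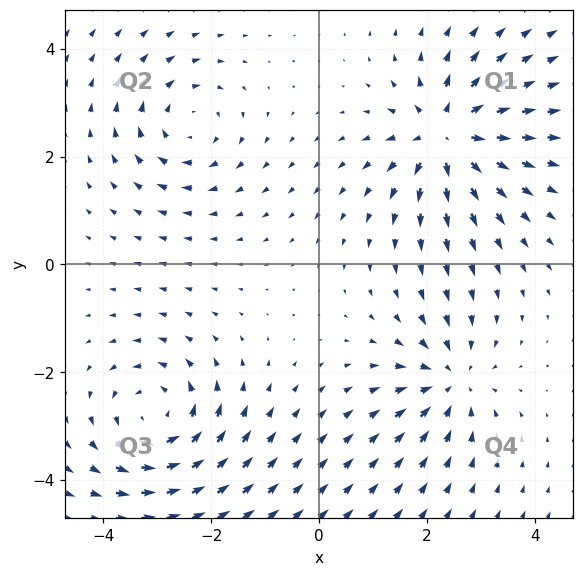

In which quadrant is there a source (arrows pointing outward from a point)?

The source sits at approximately (2.4, 2.4), which lies in quadrant Q1. The divergence there is about +6, positive as expected for a source.

Q1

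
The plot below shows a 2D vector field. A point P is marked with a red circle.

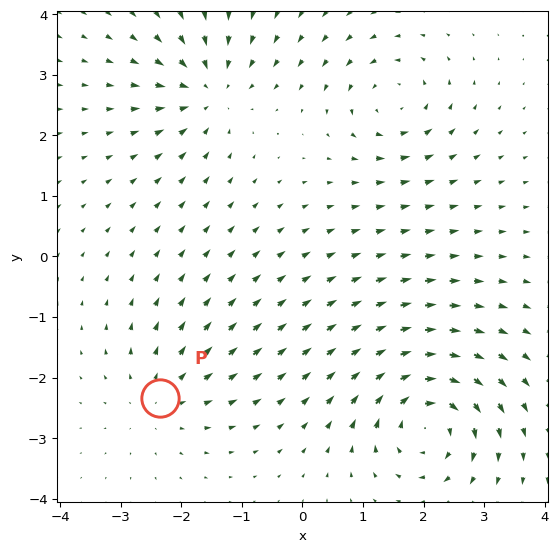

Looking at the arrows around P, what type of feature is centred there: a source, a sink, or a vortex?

At P (-2.3, -2.3) the arrows spread outward. Divergence about +3, curl ≈0 — positive divergence with near-zero curl is a source.

source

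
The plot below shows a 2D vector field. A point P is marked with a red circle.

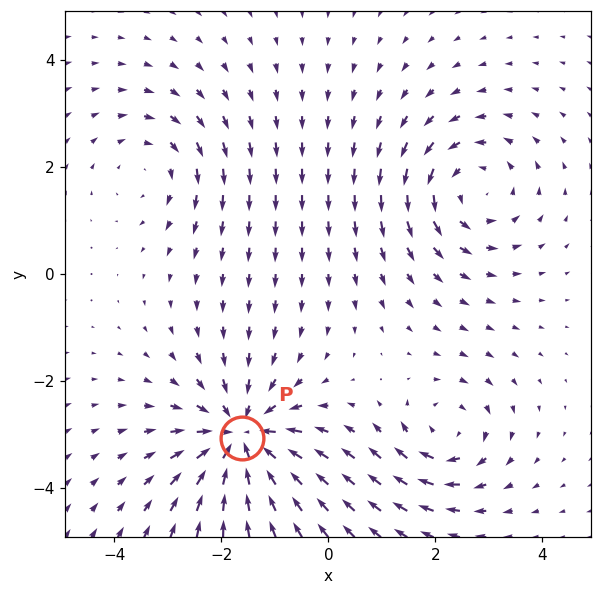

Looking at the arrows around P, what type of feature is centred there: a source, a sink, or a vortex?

At P (-1.6, -3.1) the arrows converge inward. Divergence about -5, curl ≈0 — negative divergence with near-zero curl is a sink.

sink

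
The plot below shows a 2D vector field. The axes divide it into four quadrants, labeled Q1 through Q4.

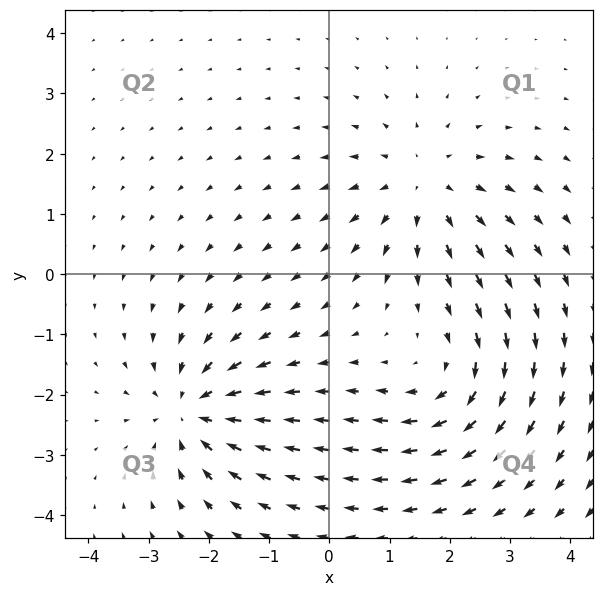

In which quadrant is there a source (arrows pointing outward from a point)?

Q1

The source sits at approximately (1.6, 1.5), which lies in quadrant Q1. The divergence there is about +2, positive as expected for a source.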